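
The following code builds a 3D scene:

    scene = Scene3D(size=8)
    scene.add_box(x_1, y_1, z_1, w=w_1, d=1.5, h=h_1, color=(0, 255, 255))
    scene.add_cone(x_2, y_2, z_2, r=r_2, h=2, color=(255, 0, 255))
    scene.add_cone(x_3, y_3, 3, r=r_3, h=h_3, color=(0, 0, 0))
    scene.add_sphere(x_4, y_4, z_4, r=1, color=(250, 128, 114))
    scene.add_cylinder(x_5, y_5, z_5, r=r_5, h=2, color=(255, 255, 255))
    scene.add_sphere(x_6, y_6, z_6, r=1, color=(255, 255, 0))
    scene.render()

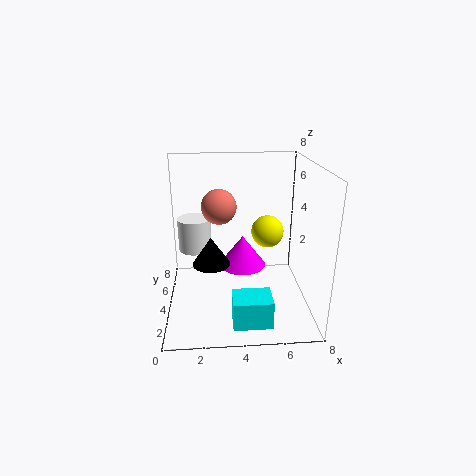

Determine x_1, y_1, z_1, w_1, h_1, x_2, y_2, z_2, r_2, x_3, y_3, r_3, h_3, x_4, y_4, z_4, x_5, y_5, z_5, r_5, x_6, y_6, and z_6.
x_1 = 3.5
y_1 = 0.5
z_1 = 0.5
w_1 = 2
h_1 = 1.5
x_2 = 4.5
y_2 = 6.5
z_2 = 1
r_2 = 1.5
x_3 = 2.5
y_3 = 3
r_3 = 1
h_3 = 1.5
x_4 = 3
y_4 = 5
z_4 = 5.5
x_5 = 1.5
y_5 = 6
z_5 = 2.5
r_5 = 1
x_6 = 6
y_6 = 6
z_6 = 3.5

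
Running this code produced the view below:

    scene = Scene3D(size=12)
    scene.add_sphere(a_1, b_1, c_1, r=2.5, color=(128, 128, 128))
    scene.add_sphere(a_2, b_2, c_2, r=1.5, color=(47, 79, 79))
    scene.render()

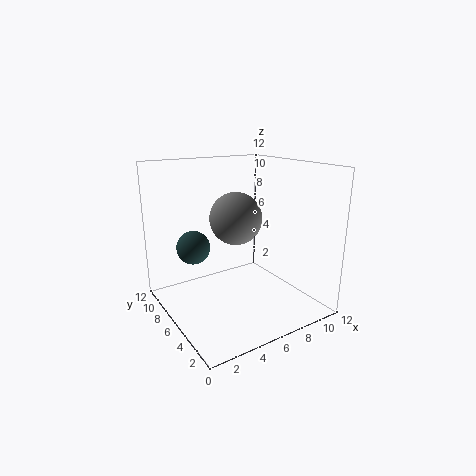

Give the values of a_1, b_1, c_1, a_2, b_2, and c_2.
a_1 = 8, b_1 = 9.5, c_1 = 6.5, a_2 = 3.5, b_2 = 9.5, c_2 = 4.5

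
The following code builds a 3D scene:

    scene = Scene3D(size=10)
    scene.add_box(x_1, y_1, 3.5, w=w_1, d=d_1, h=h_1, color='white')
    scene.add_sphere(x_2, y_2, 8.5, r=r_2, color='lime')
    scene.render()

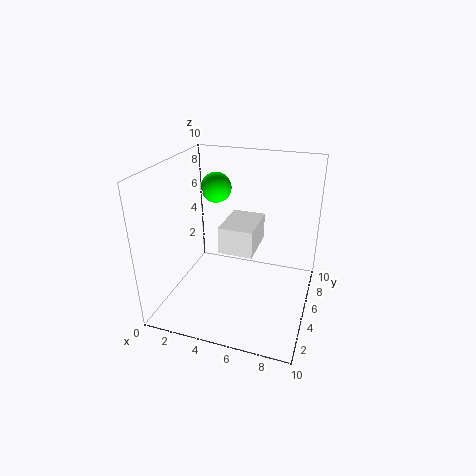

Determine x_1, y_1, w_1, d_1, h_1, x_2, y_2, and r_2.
x_1 = 3.5
y_1 = 5
w_1 = 2.5
d_1 = 3.5
h_1 = 2
x_2 = 3.5
y_2 = 5
r_2 = 1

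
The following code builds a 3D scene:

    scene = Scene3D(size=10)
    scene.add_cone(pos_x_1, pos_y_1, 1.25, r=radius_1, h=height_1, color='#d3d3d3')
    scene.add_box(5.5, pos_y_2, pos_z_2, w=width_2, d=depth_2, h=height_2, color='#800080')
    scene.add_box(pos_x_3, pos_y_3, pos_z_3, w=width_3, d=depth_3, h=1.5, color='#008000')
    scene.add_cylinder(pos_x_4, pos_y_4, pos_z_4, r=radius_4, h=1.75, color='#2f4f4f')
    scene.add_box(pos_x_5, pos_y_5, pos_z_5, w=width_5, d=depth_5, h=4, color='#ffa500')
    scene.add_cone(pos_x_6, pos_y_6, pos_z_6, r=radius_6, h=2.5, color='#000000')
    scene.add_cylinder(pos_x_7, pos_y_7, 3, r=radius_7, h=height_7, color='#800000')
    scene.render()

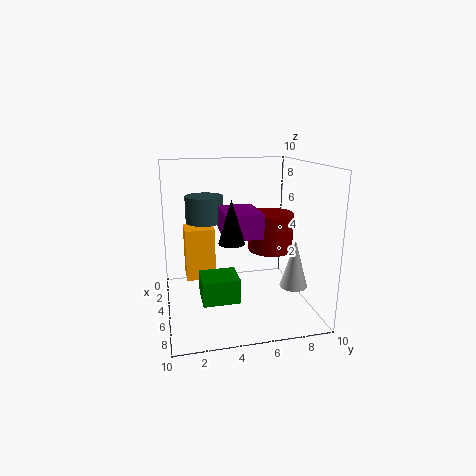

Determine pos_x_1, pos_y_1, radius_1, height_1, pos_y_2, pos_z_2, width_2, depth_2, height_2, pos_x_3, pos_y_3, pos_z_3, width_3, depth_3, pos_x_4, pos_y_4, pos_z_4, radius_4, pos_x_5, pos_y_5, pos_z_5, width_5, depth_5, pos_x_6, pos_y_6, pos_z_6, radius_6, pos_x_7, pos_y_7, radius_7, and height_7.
pos_x_1 = 5.75
pos_y_1 = 9
radius_1 = 1
height_1 = 3.5
pos_y_2 = 3.5
pos_z_2 = 6
width_2 = 3
depth_2 = 2.25
height_2 = 1.5
pos_x_3 = 7
pos_y_3 = 2
pos_z_3 = 2.25
width_3 = 2
depth_3 = 2.25
pos_x_4 = 4.75
pos_y_4 = 2.75
pos_z_4 = 6.25
radius_4 = 1.25
pos_x_5 = 0.5
pos_y_5 = 1.5
pos_z_5 = 1
width_5 = 2.25
depth_5 = 2.25
pos_x_6 = 8.75
pos_y_6 = 3.75
pos_z_6 = 6
radius_6 = 0.75
pos_x_7 = 2.5
pos_y_7 = 8.25
radius_7 = 1.75
height_7 = 3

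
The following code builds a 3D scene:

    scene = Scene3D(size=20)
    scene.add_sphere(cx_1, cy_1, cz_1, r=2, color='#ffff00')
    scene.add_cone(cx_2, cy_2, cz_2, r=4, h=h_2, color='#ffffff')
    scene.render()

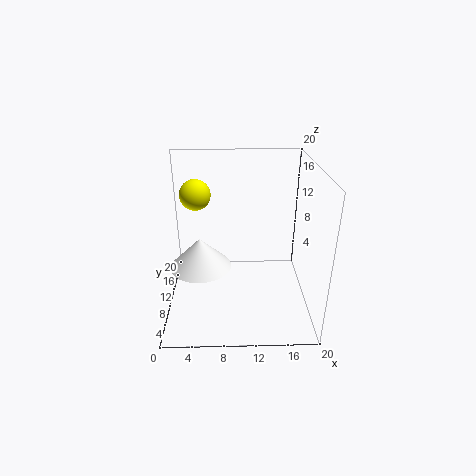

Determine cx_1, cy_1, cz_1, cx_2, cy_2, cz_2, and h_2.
cx_1 = 4.5
cy_1 = 9.5
cz_1 = 16.5
cx_2 = 5
cy_2 = 7
cz_2 = 7.5
h_2 = 4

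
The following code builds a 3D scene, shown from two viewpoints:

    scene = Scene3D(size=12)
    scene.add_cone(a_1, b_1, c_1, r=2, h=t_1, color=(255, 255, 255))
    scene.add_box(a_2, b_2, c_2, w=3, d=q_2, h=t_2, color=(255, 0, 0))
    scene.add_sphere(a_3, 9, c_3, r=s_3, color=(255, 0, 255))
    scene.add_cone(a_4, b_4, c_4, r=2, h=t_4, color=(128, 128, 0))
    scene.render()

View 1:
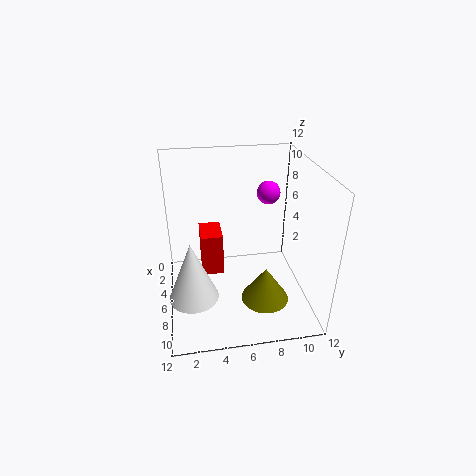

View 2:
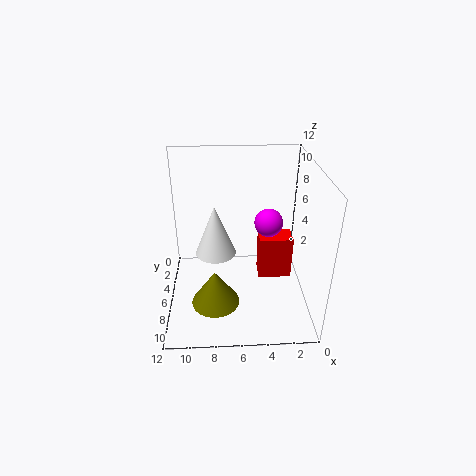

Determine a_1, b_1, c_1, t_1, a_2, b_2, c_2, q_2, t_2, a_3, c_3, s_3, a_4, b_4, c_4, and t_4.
a_1 = 8
b_1 = 2
c_1 = 2
t_1 = 5
a_2 = 1
b_2 = 3
c_2 = 1
q_2 = 2
t_2 = 4
a_3 = 4
c_3 = 9
s_3 = 1
a_4 = 8
b_4 = 8
c_4 = 1
t_4 = 3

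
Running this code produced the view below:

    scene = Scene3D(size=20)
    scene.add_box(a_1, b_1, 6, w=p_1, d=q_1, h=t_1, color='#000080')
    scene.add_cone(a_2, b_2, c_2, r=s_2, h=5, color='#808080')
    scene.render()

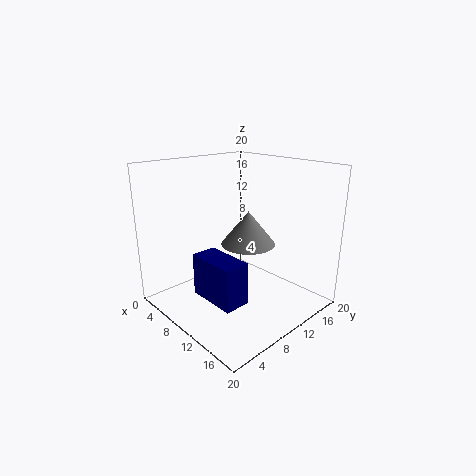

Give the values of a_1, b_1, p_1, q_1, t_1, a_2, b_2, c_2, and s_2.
a_1 = 12, b_1 = 1, p_1 = 6, q_1 = 3, t_1 = 5, a_2 = 9, b_2 = 13, c_2 = 8, s_2 = 4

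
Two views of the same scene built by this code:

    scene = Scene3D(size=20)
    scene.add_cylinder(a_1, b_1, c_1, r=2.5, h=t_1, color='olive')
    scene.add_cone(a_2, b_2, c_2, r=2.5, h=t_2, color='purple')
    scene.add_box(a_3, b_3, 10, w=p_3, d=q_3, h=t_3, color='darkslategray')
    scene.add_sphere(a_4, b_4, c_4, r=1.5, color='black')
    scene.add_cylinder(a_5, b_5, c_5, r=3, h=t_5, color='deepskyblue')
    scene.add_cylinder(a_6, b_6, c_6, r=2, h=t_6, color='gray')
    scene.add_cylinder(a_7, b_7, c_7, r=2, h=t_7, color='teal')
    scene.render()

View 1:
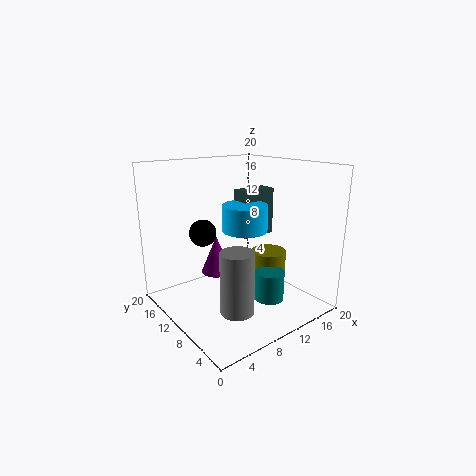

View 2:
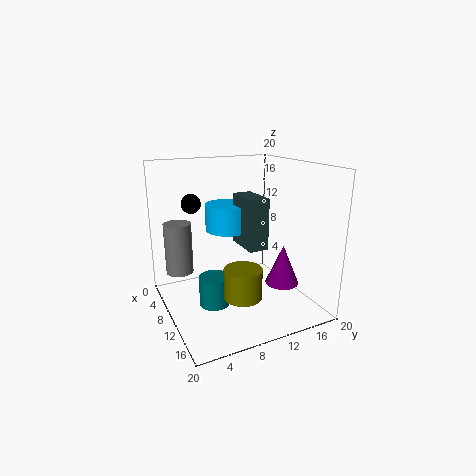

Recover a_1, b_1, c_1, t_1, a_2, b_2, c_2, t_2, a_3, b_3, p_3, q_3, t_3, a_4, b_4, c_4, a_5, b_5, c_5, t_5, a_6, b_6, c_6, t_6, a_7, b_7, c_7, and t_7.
a_1 = 14.5; b_1 = 8.5; c_1 = 3.5; t_1 = 4; a_2 = 11; b_2 = 17; c_2 = 2; t_2 = 6; a_3 = 10.5; b_3 = 9; p_3 = 5; q_3 = 2.5; t_3 = 6.5; a_4 = 2; b_4 = 6; c_4 = 13.5; a_5 = 10; b_5 = 8.5; c_5 = 11.5; t_5 = 3.5; a_6 = 4.5; b_6 = 3; c_6 = 4; t_6 = 7.5; a_7 = 12; b_7 = 5.5; c_7 = 2; t_7 = 4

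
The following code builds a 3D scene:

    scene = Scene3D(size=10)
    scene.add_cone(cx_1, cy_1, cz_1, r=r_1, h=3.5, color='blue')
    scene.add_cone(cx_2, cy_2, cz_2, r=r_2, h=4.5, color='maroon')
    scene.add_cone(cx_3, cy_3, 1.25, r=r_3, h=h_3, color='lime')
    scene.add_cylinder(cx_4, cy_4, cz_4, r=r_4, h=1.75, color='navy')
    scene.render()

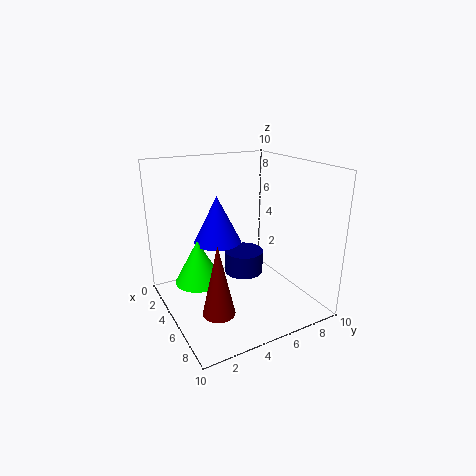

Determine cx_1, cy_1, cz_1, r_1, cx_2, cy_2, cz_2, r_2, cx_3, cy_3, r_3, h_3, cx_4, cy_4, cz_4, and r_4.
cx_1 = 2.75; cy_1 = 4.5; cz_1 = 4; r_1 = 1.75; cx_2 = 8; cy_2 = 2; cz_2 = 1.75; r_2 = 1; cx_3 = 3; cy_3 = 2.75; r_3 = 1.75; h_3 = 3.25; cx_4 = 3.25; cy_4 = 6.5; cz_4 = 1.25; r_4 = 1.5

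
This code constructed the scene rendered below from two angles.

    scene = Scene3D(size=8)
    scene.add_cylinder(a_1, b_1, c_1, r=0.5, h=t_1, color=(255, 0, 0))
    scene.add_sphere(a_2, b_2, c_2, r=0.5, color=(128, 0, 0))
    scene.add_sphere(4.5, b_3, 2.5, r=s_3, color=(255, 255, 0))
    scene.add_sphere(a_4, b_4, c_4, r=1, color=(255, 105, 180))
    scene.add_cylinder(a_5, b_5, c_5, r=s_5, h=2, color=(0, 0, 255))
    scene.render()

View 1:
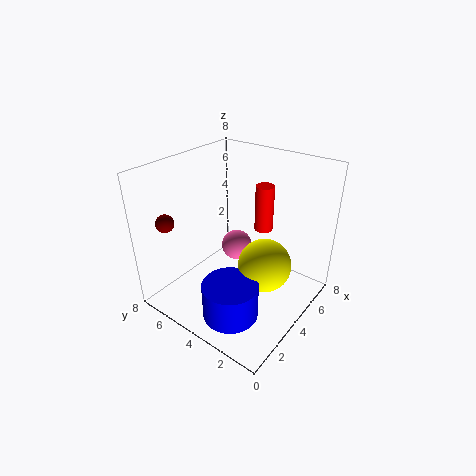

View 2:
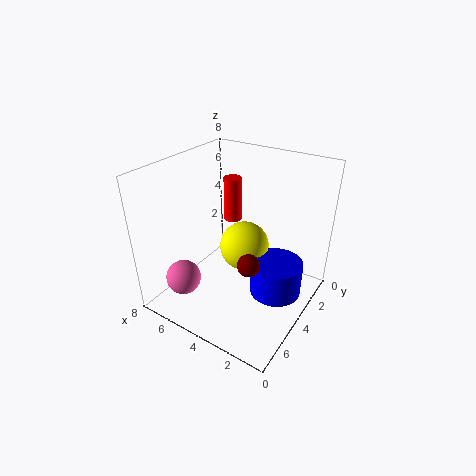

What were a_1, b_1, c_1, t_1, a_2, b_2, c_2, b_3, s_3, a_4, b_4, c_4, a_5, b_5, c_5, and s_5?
a_1 = 5; b_1 = 3; c_1 = 4.5; t_1 = 2.5; a_2 = 1.5; b_2 = 7; c_2 = 5; b_3 = 2.5; s_3 = 1.5; a_4 = 6.5; b_4 = 6; c_4 = 1.5; a_5 = 2; b_5 = 3; c_5 = 0.5; s_5 = 1.5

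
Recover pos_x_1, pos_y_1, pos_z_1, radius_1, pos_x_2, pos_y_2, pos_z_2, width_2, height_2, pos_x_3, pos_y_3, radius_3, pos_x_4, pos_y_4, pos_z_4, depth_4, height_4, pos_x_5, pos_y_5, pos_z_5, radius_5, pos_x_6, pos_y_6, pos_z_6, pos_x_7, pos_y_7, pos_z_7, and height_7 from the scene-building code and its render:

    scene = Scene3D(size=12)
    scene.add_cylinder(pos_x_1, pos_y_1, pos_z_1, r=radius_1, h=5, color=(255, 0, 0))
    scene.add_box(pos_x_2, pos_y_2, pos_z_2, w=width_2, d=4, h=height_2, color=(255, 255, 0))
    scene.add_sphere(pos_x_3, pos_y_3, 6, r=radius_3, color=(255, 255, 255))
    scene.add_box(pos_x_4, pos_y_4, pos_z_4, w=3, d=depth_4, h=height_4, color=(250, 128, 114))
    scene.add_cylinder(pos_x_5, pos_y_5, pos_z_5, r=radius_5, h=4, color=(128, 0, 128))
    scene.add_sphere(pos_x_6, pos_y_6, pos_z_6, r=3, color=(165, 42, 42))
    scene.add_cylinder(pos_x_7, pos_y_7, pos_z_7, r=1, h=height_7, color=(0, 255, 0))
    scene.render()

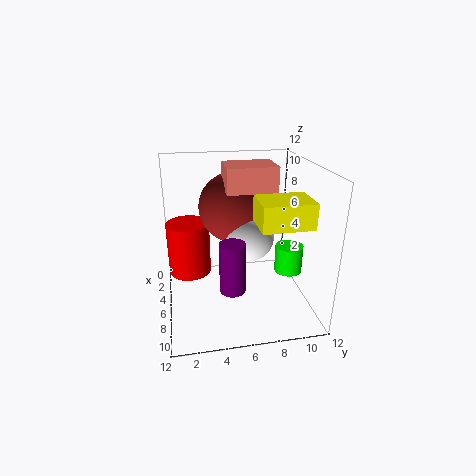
pos_x_1 = 2; pos_y_1 = 2; pos_z_1 = 1; radius_1 = 2; pos_x_2 = 7; pos_y_2 = 7; pos_z_2 = 8; width_2 = 3; height_2 = 2; pos_x_3 = 6; pos_y_3 = 7; radius_3 = 2; pos_x_4 = 4; pos_y_4 = 5; pos_z_4 = 10; depth_4 = 4; height_4 = 2; pos_x_5 = 9; pos_y_5 = 5; pos_z_5 = 3; radius_5 = 1; pos_x_6 = 4; pos_y_6 = 6; pos_z_6 = 8; pos_x_7 = 10; pos_y_7 = 9; pos_z_7 = 5; height_7 = 2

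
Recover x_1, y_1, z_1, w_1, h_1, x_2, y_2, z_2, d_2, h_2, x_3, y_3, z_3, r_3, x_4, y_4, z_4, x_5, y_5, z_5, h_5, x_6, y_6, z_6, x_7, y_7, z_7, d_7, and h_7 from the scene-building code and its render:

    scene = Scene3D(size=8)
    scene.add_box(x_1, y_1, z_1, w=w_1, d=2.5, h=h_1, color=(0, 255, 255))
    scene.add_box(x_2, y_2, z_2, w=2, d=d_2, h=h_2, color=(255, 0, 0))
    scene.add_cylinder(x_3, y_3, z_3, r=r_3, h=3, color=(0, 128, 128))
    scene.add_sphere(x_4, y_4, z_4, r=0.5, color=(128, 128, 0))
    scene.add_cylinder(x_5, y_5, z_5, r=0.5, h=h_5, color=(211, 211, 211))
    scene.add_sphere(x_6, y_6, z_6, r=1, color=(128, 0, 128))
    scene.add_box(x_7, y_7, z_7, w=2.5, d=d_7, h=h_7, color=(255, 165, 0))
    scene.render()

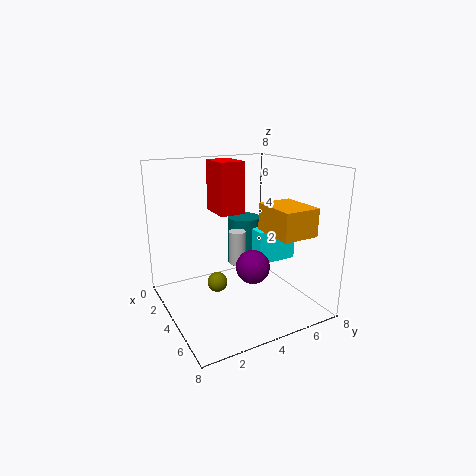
x_1 = 1.5
y_1 = 5.5
z_1 = 2
w_1 = 2.5
h_1 = 2
x_2 = 1
y_2 = 3.5
z_2 = 5
d_2 = 1.5
h_2 = 3
x_3 = 2
y_3 = 5.5
z_3 = 1.5
r_3 = 1
x_4 = 5.5
y_4 = 2
z_4 = 2.5
x_5 = 3
y_5 = 4.5
z_5 = 2
h_5 = 2
x_6 = 4
y_6 = 5
z_6 = 2
x_7 = 4.5
y_7 = 5
z_7 = 4.5
d_7 = 2
h_7 = 1.5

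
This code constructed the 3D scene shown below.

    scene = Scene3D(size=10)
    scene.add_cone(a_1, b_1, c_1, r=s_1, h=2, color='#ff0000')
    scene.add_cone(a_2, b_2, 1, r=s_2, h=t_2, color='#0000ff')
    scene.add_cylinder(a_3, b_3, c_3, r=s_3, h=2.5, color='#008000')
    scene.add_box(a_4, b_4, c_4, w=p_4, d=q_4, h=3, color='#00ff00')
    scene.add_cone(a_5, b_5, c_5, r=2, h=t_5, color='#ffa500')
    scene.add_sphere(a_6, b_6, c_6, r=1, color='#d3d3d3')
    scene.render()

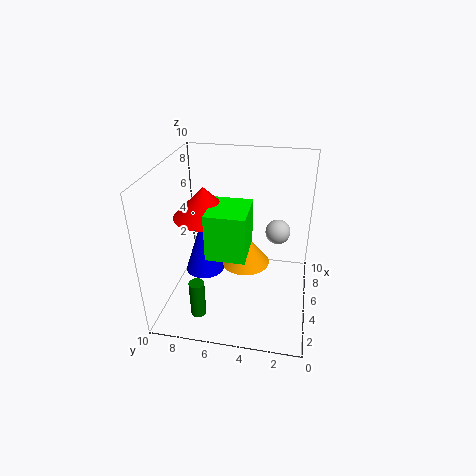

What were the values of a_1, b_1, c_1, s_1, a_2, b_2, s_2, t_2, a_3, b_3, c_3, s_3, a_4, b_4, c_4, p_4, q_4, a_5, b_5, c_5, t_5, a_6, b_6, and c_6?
a_1 = 4; b_1 = 7; c_1 = 7; s_1 = 2; a_2 = 6.5; b_2 = 8; s_2 = 1.5; t_2 = 4.5; a_3 = 1.5; b_3 = 7; c_3 = 1; s_3 = 0.5; a_4 = 2; b_4 = 4; c_4 = 5; p_4 = 3; q_4 = 2.5; a_5 = 8; b_5 = 5; c_5 = 1; t_5 = 2.5; a_6 = 9; b_6 = 2.5; c_6 = 3.5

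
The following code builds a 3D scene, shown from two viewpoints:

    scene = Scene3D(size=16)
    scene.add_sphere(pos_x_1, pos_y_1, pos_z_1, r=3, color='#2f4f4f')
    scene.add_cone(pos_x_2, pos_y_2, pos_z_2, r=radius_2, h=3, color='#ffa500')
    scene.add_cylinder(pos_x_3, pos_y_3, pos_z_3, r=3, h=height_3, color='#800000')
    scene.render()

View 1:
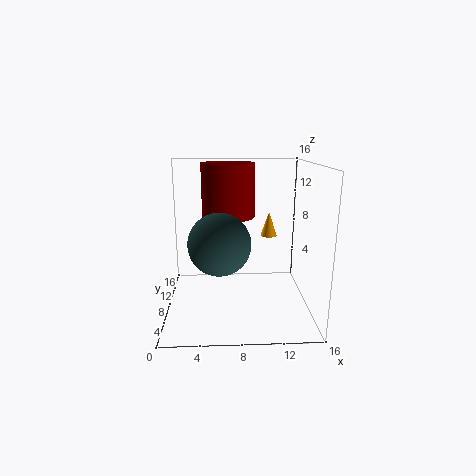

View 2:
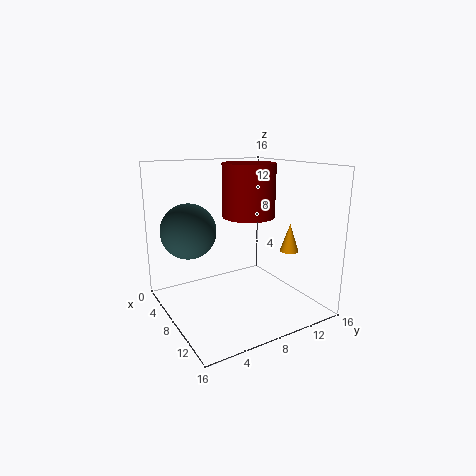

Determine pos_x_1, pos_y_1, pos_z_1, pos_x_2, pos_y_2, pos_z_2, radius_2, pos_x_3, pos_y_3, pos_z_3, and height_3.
pos_x_1 = 6; pos_y_1 = 3; pos_z_1 = 9; pos_x_2 = 12; pos_y_2 = 12; pos_z_2 = 7; radius_2 = 1; pos_x_3 = 7; pos_y_3 = 10; pos_z_3 = 10; height_3 = 6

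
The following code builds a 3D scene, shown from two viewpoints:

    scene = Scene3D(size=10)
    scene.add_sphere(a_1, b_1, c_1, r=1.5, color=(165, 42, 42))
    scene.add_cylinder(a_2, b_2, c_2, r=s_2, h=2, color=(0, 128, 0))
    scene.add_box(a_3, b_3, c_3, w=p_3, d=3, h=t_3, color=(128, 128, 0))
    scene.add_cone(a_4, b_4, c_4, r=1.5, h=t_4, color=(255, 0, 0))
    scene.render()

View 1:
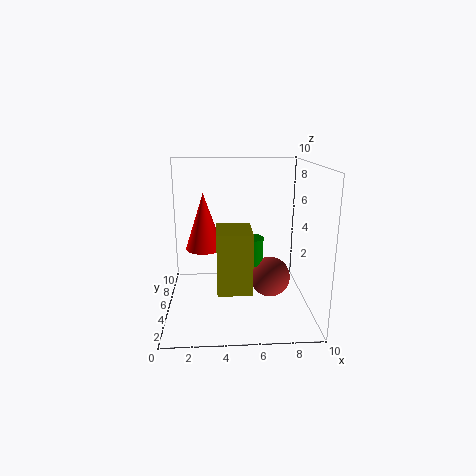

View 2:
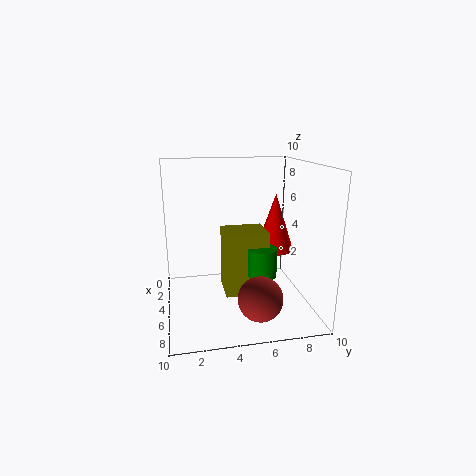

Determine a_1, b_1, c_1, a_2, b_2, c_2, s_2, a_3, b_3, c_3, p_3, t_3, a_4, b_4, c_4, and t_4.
a_1 = 7.5
b_1 = 6
c_1 = 1.5
a_2 = 6
b_2 = 6.5
c_2 = 2.5
s_2 = 1
a_3 = 3.5
b_3 = 4
c_3 = 1
p_3 = 2.5
t_3 = 4.5
a_4 = 2.5
b_4 = 8.5
c_4 = 3
t_4 = 4.5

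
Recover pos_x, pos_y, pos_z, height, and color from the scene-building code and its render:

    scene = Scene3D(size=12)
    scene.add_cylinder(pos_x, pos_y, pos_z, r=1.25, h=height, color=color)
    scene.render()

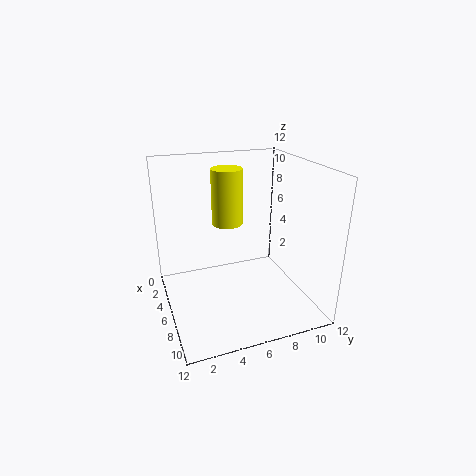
pos_x = 5.5, pos_y = 5.25, pos_z = 7.25, height = 4.5, color = 'yellow'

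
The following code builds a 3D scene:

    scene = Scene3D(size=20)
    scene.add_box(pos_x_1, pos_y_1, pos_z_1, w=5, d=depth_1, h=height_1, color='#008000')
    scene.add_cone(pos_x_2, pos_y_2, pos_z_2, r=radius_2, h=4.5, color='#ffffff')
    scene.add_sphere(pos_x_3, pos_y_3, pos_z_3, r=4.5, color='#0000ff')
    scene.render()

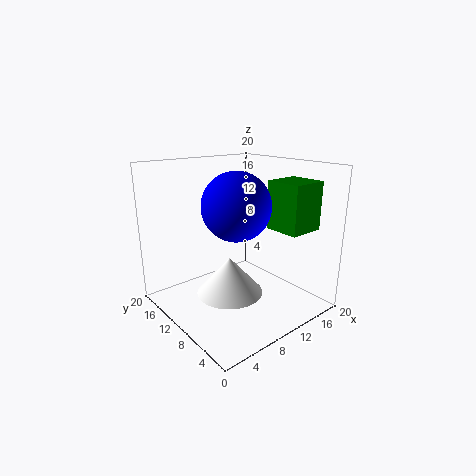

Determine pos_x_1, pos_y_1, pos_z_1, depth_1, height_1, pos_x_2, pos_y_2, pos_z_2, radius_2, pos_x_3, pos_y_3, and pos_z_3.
pos_x_1 = 13
pos_y_1 = 2.5
pos_z_1 = 11.5
depth_1 = 5
height_1 = 6.5
pos_x_2 = 5
pos_y_2 = 5.5
pos_z_2 = 5.5
radius_2 = 4
pos_x_3 = 8.5
pos_y_3 = 8.5
pos_z_3 = 15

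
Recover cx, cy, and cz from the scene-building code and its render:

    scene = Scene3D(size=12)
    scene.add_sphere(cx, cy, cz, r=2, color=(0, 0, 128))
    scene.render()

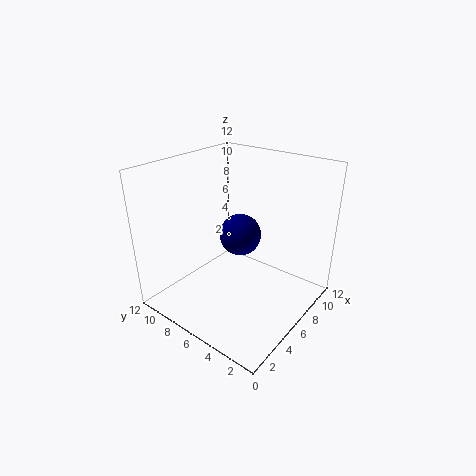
cx = 9.25; cy = 8.25; cz = 4.25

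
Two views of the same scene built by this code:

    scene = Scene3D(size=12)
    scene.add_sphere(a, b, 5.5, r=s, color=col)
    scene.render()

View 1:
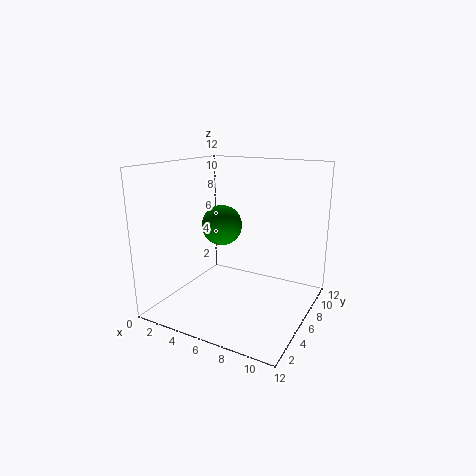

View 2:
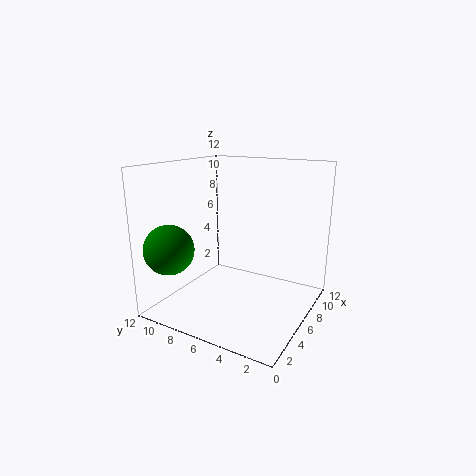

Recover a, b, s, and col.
a = 2, b = 10, s = 2, col = 'green'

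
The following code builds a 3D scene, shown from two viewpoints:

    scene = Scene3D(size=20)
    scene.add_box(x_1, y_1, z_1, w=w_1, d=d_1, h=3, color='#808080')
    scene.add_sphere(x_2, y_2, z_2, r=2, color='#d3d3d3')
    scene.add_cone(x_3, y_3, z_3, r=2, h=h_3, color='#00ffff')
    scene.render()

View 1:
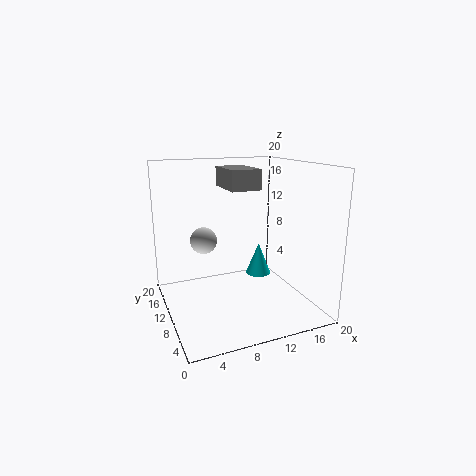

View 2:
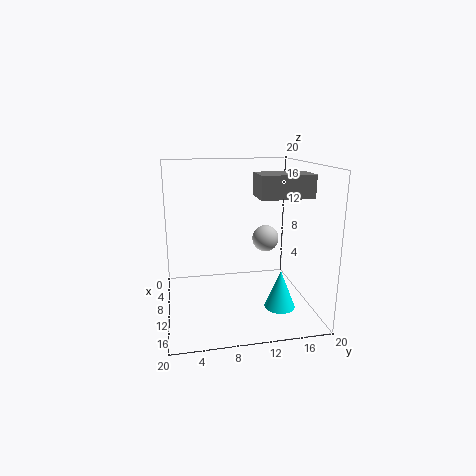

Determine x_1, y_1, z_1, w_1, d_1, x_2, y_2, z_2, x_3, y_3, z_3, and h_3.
x_1 = 10, y_1 = 12, z_1 = 16, w_1 = 4.5, d_1 = 7, x_2 = 6.5, y_2 = 15, z_2 = 8.5, x_3 = 15.5, y_3 = 14.5, z_3 = 2, h_3 = 5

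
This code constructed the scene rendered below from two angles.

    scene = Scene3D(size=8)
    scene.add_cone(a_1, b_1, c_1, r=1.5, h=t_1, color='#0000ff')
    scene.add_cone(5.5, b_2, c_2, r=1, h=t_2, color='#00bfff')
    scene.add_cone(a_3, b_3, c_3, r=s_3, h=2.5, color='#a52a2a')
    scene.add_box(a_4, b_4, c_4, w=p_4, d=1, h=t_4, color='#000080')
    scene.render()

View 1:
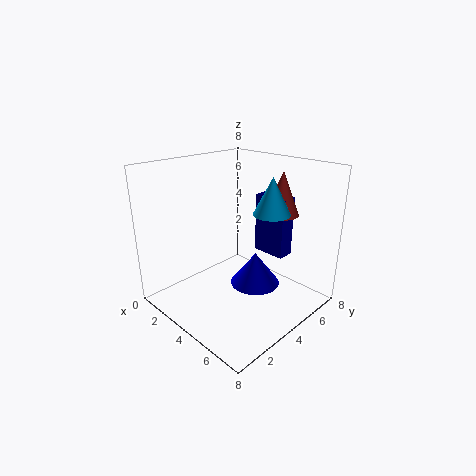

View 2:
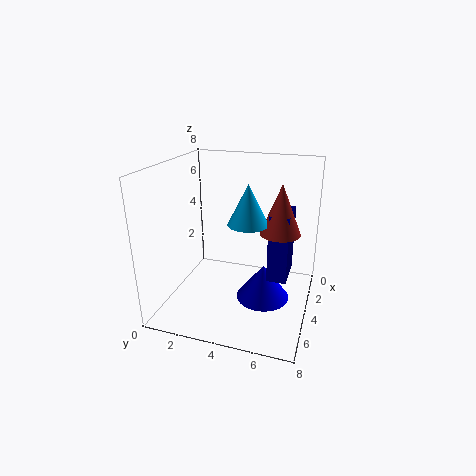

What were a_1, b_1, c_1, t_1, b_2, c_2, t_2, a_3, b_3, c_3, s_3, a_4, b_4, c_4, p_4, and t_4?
a_1 = 4, b_1 = 5.5, c_1 = 0.5, t_1 = 2, b_2 = 5, c_2 = 5.5, t_2 = 2, a_3 = 5, b_3 = 6.5, c_3 = 5, s_3 = 1, a_4 = 3.5, b_4 = 6, c_4 = 2.5, p_4 = 2, t_4 = 3.5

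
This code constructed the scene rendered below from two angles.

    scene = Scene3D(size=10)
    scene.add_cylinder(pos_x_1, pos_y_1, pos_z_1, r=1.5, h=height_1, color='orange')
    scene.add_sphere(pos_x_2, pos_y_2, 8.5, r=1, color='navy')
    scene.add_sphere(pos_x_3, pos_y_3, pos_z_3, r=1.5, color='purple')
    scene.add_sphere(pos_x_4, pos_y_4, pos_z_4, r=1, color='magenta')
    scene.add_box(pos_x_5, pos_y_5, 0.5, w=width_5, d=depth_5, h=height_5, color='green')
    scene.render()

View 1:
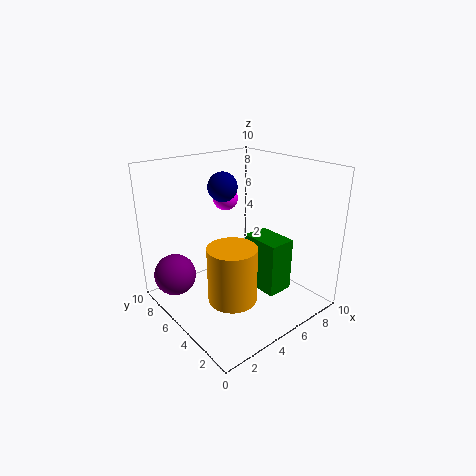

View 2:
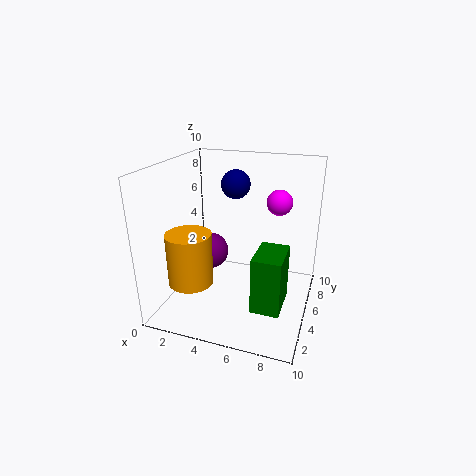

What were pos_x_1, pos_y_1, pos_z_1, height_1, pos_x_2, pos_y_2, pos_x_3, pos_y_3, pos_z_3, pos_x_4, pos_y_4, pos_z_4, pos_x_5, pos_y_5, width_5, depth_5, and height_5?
pos_x_1 = 2.5, pos_y_1 = 2.5, pos_z_1 = 2.5, height_1 = 3.5, pos_x_2 = 4.5, pos_y_2 = 6, pos_x_3 = 1.5, pos_y_3 = 8, pos_z_3 = 2, pos_x_4 = 7, pos_y_4 = 9, pos_z_4 = 6.5, pos_x_5 = 6.5, pos_y_5 = 3, width_5 = 2, depth_5 = 3, height_5 = 4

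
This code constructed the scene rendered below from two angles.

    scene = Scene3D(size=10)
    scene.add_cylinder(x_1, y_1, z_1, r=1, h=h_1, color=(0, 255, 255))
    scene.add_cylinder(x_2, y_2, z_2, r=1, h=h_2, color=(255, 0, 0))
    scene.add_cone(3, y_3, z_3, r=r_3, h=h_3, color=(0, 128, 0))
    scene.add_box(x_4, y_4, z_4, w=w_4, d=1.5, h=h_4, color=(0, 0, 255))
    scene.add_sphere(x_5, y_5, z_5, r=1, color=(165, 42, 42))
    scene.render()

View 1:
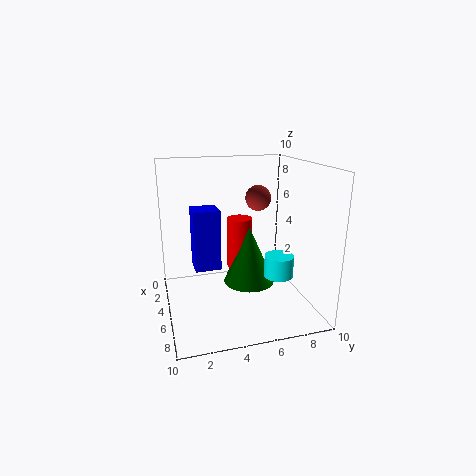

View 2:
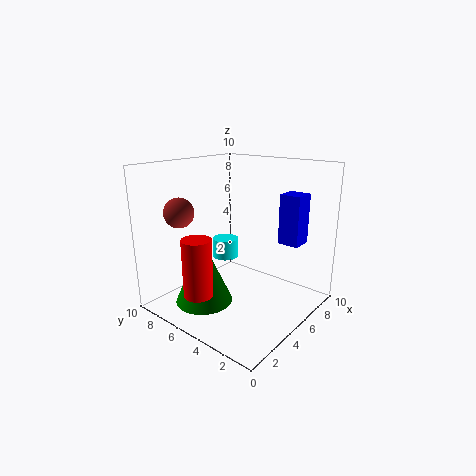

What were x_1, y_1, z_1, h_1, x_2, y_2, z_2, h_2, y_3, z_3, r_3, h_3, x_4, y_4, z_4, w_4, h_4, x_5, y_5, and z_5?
x_1 = 6.5, y_1 = 7.5, z_1 = 2.5, h_1 = 1.5, x_2 = 2, y_2 = 6, z_2 = 1.5, h_2 = 4, y_3 = 6.5, z_3 = 0.5, r_3 = 2, h_3 = 4.5, x_4 = 7, y_4 = 1.5, z_4 = 4.5, w_4 = 1.5, h_4 = 3.5, x_5 = 2, y_5 = 7.5, z_5 = 7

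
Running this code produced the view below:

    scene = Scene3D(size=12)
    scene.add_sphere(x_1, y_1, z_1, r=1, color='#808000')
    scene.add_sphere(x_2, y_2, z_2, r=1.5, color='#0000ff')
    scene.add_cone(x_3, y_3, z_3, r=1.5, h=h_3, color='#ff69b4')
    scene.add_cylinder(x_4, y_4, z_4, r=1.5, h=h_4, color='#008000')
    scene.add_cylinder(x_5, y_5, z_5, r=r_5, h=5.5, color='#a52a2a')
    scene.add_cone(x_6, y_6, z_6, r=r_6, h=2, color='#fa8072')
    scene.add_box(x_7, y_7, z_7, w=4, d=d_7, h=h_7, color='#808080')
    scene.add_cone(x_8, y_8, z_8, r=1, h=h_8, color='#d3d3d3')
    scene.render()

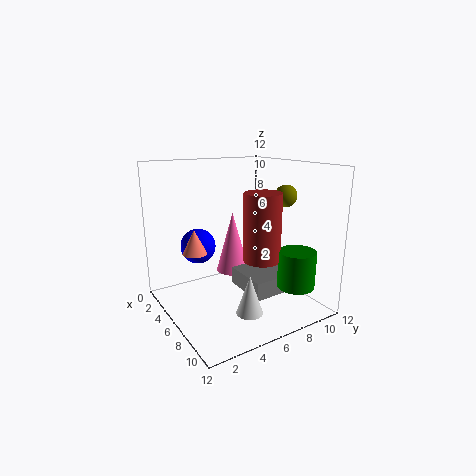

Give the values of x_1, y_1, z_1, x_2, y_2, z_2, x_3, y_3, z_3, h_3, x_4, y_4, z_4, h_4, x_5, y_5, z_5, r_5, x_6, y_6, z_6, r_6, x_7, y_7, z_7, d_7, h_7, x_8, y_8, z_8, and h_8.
x_1 = 6, y_1 = 11, z_1 = 9, x_2 = 3.5, y_2 = 3.5, z_2 = 5, x_3 = 3.5, y_3 = 7, z_3 = 2, h_3 = 5.5, x_4 = 10, y_4 = 9, z_4 = 2.5, h_4 = 3, x_5 = 8, y_5 = 7, z_5 = 4.5, r_5 = 1.5, x_6 = 5, y_6 = 2.5, z_6 = 5, r_6 = 1, x_7 = 5, y_7 = 6, z_7 = 1.5, d_7 = 4, h_7 = 1.5, x_8 = 10, y_8 = 4.5, z_8 = 1.5, h_8 = 3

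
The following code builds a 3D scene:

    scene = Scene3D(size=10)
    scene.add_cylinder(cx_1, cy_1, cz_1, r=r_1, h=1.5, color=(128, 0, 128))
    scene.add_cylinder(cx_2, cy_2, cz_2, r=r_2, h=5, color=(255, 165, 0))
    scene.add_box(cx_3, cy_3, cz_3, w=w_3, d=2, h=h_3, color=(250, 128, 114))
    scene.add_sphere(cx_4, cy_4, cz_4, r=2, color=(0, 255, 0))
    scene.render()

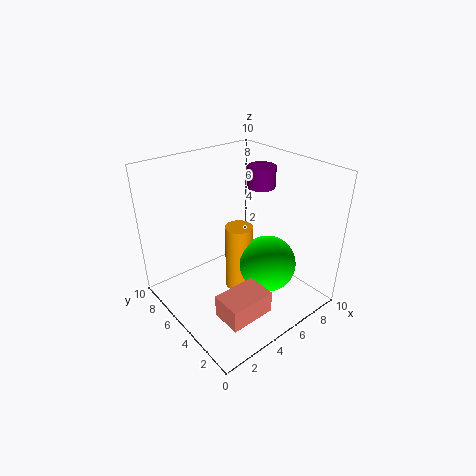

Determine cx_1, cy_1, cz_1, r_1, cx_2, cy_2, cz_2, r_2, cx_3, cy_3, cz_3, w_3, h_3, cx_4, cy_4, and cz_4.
cx_1 = 7.5
cy_1 = 5.5
cz_1 = 8
r_1 = 1
cx_2 = 5.5
cy_2 = 5.5
cz_2 = 0.5
r_2 = 1
cx_3 = 1.5
cy_3 = 1
cz_3 = 1.5
w_3 = 3
h_3 = 1.5
cx_4 = 6.5
cy_4 = 3.5
cz_4 = 3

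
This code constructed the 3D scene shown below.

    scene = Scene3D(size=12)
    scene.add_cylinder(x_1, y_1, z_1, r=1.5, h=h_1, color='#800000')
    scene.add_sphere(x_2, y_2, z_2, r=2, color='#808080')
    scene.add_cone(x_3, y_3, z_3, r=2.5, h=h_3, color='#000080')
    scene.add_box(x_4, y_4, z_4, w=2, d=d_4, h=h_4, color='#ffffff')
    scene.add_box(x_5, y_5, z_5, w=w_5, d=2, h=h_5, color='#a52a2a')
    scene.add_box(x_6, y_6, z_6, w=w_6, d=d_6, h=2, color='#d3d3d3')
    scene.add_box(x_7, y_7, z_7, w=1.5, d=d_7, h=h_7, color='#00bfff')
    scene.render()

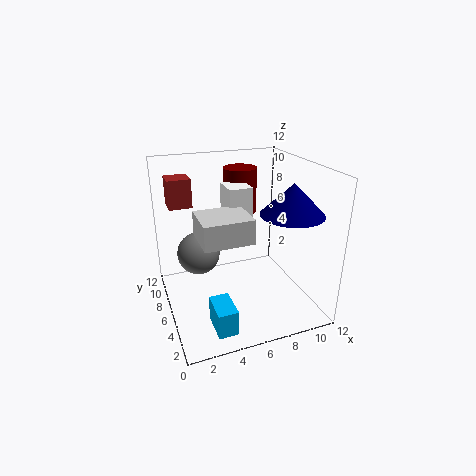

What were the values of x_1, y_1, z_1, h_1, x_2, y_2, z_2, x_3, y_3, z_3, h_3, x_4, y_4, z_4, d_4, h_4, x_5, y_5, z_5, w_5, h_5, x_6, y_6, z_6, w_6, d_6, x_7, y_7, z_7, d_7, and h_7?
x_1 = 7.5
y_1 = 9.5
z_1 = 7
h_1 = 4
x_2 = 3.5
y_2 = 10
z_2 = 3
x_3 = 9.5
y_3 = 3.5
z_3 = 8.5
h_3 = 2.5
x_4 = 5.5
y_4 = 6.5
z_4 = 6
d_4 = 2.5
h_4 = 4
x_5 = 1
y_5 = 9
z_5 = 8
w_5 = 2
h_5 = 2.5
x_6 = 2.5
y_6 = 3.5
z_6 = 6.5
w_6 = 4
d_6 = 3.5
x_7 = 2.5
y_7 = 0.5
z_7 = 1
d_7 = 2.5
h_7 = 2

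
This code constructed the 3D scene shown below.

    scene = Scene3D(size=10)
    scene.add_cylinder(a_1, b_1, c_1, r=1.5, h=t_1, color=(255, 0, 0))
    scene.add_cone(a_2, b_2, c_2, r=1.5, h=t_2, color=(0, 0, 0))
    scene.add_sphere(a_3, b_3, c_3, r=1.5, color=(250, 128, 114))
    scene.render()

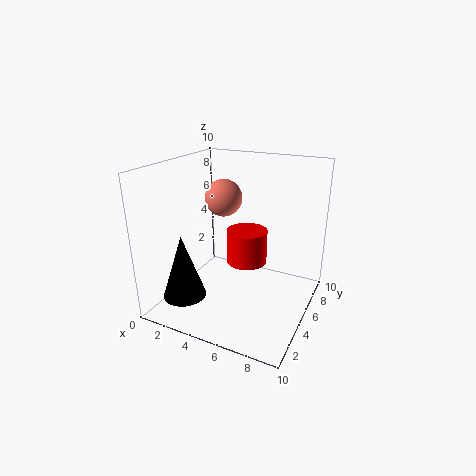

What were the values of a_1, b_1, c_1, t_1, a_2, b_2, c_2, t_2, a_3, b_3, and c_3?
a_1 = 5, b_1 = 6.5, c_1 = 2.5, t_1 = 2.5, a_2 = 2, b_2 = 2.5, c_2 = 1, t_2 = 4.5, a_3 = 2, b_3 = 8.5, c_3 = 6.5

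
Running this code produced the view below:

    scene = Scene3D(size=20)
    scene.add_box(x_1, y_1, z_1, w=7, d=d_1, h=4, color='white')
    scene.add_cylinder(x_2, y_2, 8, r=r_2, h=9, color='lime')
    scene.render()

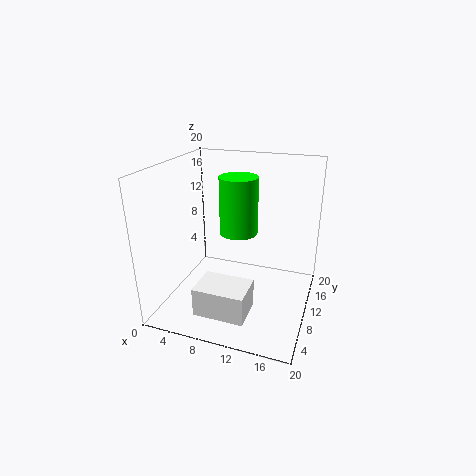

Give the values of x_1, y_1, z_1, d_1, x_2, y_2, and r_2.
x_1 = 6, y_1 = 3, z_1 = 1, d_1 = 5, x_2 = 8, y_2 = 16, r_2 = 3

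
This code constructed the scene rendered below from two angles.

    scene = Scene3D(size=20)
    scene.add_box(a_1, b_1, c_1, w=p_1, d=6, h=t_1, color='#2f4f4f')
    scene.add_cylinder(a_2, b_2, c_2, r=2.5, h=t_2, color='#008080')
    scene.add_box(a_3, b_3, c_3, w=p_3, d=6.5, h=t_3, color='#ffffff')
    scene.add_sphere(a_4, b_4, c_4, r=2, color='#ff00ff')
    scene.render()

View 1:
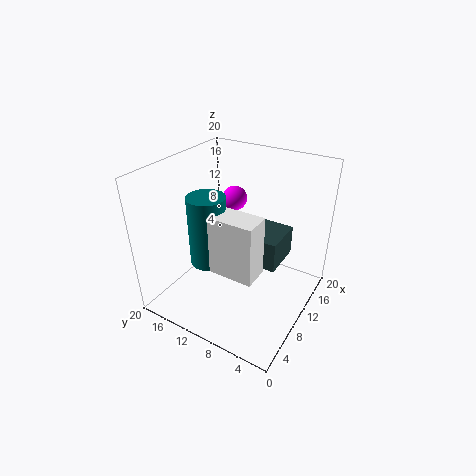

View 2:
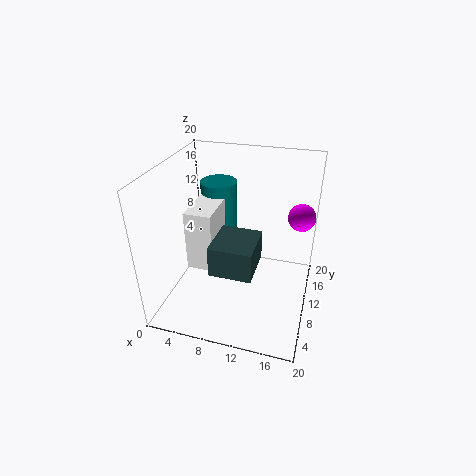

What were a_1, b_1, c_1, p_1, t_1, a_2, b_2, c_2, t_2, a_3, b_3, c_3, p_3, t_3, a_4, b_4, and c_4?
a_1 = 8; b_1 = 3.5; c_1 = 8; p_1 = 5.5; t_1 = 4; a_2 = 6.5; b_2 = 12.5; c_2 = 7.5; t_2 = 9.5; a_3 = 4.5; b_3 = 5; c_3 = 7.5; p_3 = 3.5; t_3 = 8; a_4 = 18; b_4 = 15.5; c_4 = 11.5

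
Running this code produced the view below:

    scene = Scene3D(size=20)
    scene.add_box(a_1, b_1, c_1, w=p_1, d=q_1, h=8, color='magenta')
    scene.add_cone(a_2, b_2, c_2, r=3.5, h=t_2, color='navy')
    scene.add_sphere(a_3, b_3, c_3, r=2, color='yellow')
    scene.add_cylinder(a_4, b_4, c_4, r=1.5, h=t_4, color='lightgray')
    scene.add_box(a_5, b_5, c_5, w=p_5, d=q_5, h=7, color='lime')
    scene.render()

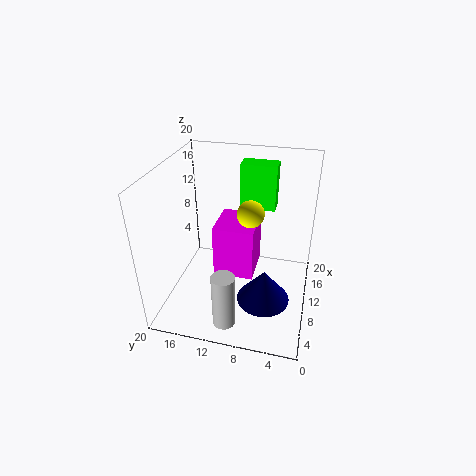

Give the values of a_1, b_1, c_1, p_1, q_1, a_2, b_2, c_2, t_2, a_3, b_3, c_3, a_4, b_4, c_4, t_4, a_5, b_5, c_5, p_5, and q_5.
a_1 = 10.5; b_1 = 8; c_1 = 2.5; p_1 = 6.5; q_1 = 6; a_2 = 6; b_2 = 5.5; c_2 = 3.5; t_2 = 4.5; a_3 = 13.5; b_3 = 9; c_3 = 12; a_4 = 2.5; b_4 = 10; c_4 = 1.5; t_4 = 7.5; a_5 = 17; b_5 = 6; c_5 = 11; p_5 = 3; q_5 = 5.5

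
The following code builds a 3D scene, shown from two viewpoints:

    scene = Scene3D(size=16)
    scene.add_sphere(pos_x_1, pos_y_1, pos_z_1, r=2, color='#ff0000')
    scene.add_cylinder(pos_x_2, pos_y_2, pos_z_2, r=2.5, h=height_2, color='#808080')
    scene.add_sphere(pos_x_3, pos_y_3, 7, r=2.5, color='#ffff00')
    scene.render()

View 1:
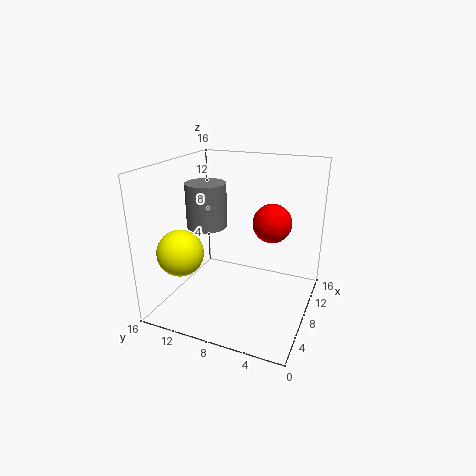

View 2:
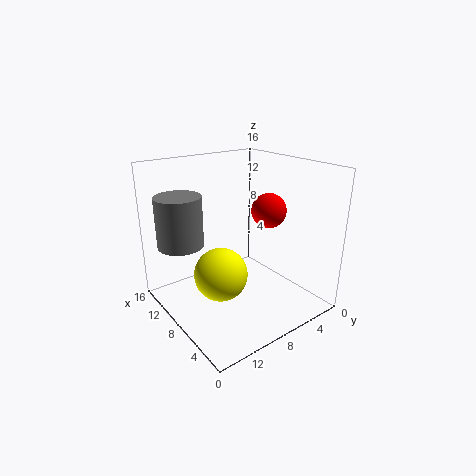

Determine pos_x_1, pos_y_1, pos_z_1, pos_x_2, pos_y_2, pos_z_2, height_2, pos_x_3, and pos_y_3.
pos_x_1 = 7.5; pos_y_1 = 4; pos_z_1 = 10.5; pos_x_2 = 11; pos_y_2 = 13.5; pos_z_2 = 7.5; height_2 = 5.5; pos_x_3 = 4; pos_y_3 = 13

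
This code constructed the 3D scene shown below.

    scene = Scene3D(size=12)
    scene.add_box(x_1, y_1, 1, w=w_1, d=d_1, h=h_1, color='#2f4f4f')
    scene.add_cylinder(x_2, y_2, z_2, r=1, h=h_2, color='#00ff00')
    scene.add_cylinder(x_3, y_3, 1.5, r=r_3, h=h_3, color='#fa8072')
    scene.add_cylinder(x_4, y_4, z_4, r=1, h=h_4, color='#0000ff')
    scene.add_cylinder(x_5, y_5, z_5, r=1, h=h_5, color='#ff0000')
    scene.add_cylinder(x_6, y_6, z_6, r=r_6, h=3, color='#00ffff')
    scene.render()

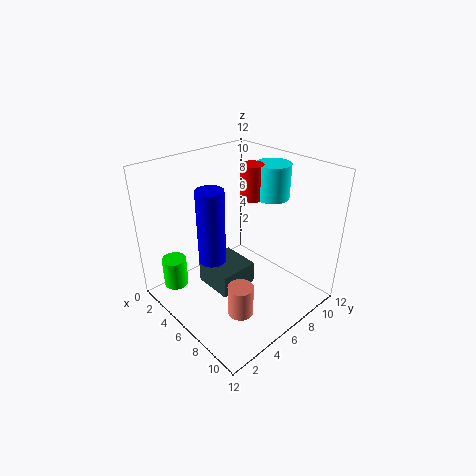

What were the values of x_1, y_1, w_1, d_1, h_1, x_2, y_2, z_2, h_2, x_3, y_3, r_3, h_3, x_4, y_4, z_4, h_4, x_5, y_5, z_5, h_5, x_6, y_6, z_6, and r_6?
x_1 = 3; y_1 = 4; w_1 = 3.5; d_1 = 3.5; h_1 = 2; x_2 = 3; y_2 = 1.5; z_2 = 2; h_2 = 2.5; x_3 = 9; y_3 = 3.5; r_3 = 1; h_3 = 2.5; x_4 = 7; y_4 = 2.5; z_4 = 6; h_4 = 5.5; x_5 = 5; y_5 = 8.5; z_5 = 8.5; h_5 = 3; x_6 = 6; y_6 = 10; z_6 = 8.5; r_6 = 1.5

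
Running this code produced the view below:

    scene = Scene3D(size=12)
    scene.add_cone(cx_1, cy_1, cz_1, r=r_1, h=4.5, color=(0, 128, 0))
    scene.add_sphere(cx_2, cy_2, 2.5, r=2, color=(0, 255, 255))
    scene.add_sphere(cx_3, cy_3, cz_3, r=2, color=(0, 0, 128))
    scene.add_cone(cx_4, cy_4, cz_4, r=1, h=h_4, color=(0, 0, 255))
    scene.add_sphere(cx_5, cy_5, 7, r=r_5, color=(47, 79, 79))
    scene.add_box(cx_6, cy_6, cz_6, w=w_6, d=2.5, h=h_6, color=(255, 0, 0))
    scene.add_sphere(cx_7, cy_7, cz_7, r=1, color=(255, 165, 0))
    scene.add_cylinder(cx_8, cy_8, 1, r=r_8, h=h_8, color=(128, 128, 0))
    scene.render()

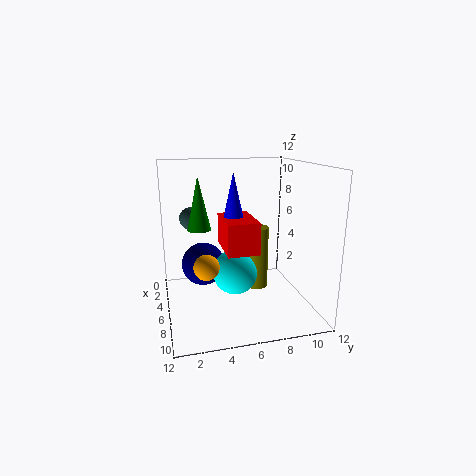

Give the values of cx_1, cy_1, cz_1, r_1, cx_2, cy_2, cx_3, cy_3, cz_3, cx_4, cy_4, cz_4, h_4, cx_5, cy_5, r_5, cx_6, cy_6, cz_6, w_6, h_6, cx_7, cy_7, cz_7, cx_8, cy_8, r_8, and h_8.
cx_1 = 4.5, cy_1 = 3, cz_1 = 6.5, r_1 = 1, cx_2 = 5, cy_2 = 6, cx_3 = 2.5, cy_3 = 3.5, cz_3 = 2.5, cx_4 = 6.5, cy_4 = 5.5, cz_4 = 7, h_4 = 4.5, cx_5 = 2.5, cy_5 = 2.5, r_5 = 1, cx_6 = 5, cy_6 = 4.5, cz_6 = 5.5, w_6 = 4, h_6 = 2.5, cx_7 = 8, cy_7 = 3, cz_7 = 4.5, cx_8 = 5, cy_8 = 8, r_8 = 1, h_8 = 5.5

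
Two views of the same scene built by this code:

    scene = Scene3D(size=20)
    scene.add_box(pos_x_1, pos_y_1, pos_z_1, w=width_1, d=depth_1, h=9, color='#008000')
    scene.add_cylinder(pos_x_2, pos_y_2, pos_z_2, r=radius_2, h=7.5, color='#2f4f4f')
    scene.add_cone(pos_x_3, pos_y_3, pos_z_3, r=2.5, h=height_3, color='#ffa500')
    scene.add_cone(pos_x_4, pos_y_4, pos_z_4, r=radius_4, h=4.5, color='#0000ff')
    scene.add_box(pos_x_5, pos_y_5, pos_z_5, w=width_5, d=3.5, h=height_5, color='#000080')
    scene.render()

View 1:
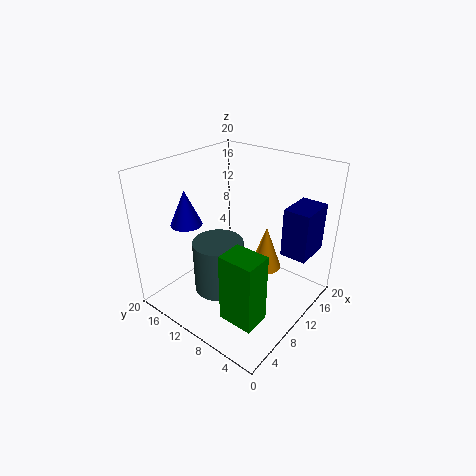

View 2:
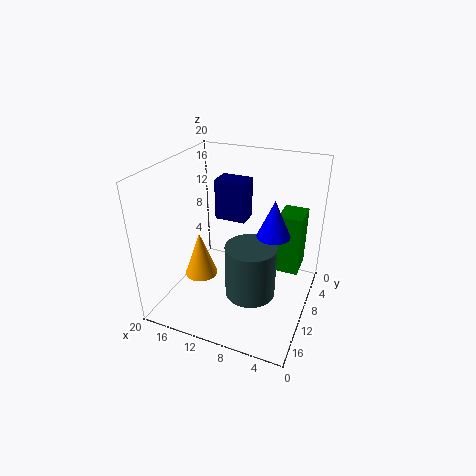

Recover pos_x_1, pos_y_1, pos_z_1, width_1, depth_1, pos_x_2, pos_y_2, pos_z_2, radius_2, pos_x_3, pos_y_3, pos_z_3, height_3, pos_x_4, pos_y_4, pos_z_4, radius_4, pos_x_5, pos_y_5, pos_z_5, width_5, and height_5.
pos_x_1 = 2, pos_y_1 = 2, pos_z_1 = 3.5, width_1 = 3.5, depth_1 = 4.5, pos_x_2 = 7.5, pos_y_2 = 11.5, pos_z_2 = 2.5, radius_2 = 3.5, pos_x_3 = 16.5, pos_y_3 = 9.5, pos_z_3 = 2, height_3 = 7, pos_x_4 = 4, pos_y_4 = 13.5, pos_z_4 = 13.5, radius_4 = 2, pos_x_5 = 11.5, pos_y_5 = 0.5, pos_z_5 = 9, width_5 = 5, height_5 = 6.5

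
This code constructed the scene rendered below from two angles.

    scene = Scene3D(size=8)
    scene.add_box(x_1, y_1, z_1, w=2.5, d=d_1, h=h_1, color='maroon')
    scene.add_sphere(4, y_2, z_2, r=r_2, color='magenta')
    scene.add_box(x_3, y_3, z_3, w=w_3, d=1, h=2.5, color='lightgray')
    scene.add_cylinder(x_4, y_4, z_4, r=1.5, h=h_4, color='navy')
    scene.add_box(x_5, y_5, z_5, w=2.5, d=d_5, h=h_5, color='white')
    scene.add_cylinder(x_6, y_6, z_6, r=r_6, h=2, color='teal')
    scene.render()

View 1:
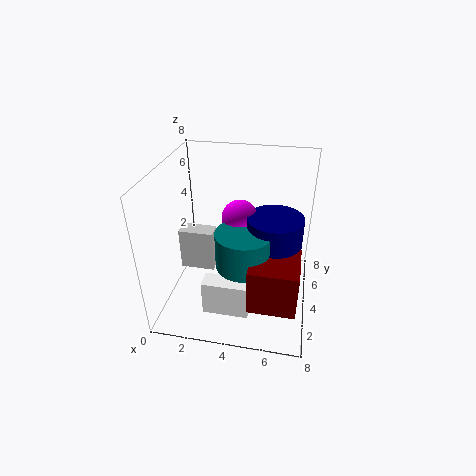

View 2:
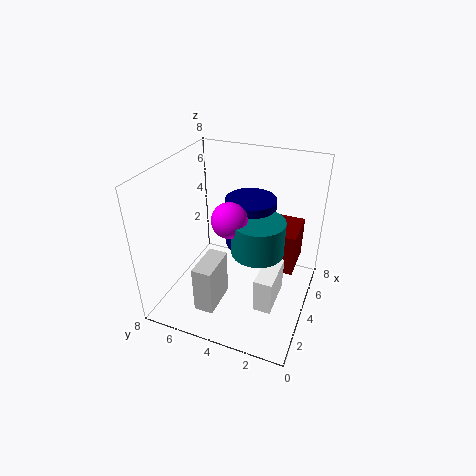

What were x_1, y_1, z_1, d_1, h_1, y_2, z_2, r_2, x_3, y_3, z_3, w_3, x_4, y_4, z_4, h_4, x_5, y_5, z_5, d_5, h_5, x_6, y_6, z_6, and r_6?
x_1 = 5
y_1 = 1
z_1 = 1.5
d_1 = 2.5
h_1 = 2.5
y_2 = 4.5
z_2 = 5
r_2 = 1
x_3 = 0.5
y_3 = 4
z_3 = 1.5
w_3 = 2
x_4 = 6
y_4 = 4
z_4 = 2.5
h_4 = 3
x_5 = 2.5
y_5 = 1.5
z_5 = 0.5
d_5 = 1
h_5 = 2
x_6 = 4.5
y_6 = 3
z_6 = 3
r_6 = 1.5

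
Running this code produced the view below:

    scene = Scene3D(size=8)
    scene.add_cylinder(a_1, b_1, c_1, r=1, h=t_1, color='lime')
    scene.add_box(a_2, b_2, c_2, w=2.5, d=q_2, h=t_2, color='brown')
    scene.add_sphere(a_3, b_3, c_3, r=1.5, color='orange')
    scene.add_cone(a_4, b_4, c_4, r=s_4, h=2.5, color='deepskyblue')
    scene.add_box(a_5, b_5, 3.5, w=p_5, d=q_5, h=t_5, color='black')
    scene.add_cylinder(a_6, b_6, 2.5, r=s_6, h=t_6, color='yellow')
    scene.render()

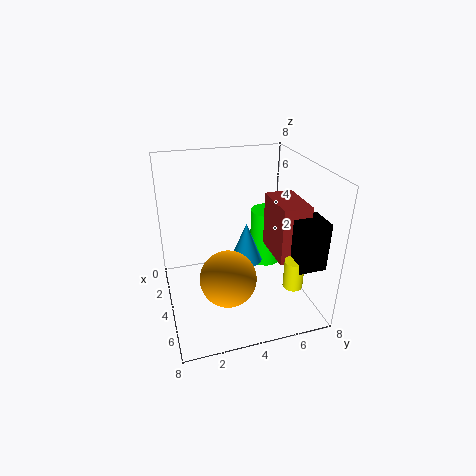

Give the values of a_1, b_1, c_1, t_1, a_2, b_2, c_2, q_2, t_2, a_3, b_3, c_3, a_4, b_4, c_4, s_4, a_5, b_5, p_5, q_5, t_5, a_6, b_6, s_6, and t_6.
a_1 = 2; b_1 = 6.5; c_1 = 1; t_1 = 3.5; a_2 = 4; b_2 = 5.5; c_2 = 3.5; q_2 = 1.5; t_2 = 3; a_3 = 5.5; b_3 = 3; c_3 = 2.5; a_4 = 2.5; b_4 = 5; c_4 = 1.5; s_4 = 1; a_5 = 6; b_5 = 6; p_5 = 1.5; q_5 = 1.5; t_5 = 2.5; a_6 = 7; b_6 = 6; s_6 = 0.5; t_6 = 1.5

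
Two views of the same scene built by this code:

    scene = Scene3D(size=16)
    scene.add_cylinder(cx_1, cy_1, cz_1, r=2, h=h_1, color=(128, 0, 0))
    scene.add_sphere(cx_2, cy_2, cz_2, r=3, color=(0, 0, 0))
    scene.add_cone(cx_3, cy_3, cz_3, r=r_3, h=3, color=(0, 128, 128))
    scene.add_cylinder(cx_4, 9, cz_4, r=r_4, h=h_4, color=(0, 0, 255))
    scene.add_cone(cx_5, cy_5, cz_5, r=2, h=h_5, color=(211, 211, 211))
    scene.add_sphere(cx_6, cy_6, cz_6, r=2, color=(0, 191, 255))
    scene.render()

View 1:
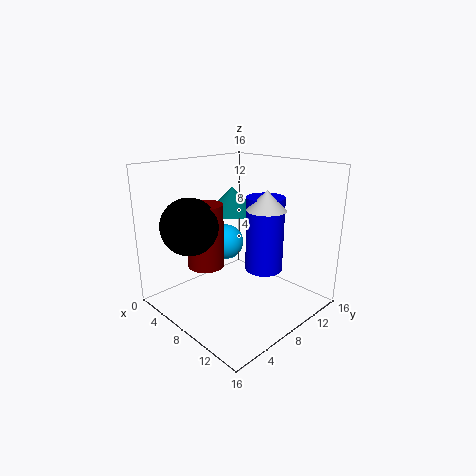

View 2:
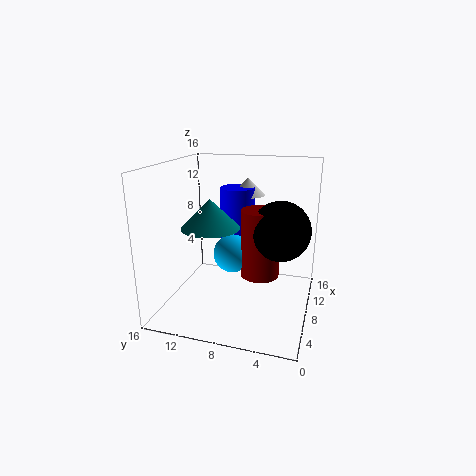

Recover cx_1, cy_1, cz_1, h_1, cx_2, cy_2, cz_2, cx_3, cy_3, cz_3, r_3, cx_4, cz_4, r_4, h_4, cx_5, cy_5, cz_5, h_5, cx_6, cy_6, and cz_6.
cx_1 = 6; cy_1 = 5; cz_1 = 5; h_1 = 7; cx_2 = 6; cy_2 = 3; cz_2 = 10; cx_3 = 5; cy_3 = 10; cz_3 = 10; r_3 = 3; cx_4 = 11; cz_4 = 5; r_4 = 2; h_4 = 8; cx_5 = 12; cy_5 = 8; cz_5 = 12; h_5 = 2; cx_6 = 6; cy_6 = 8; cz_6 = 7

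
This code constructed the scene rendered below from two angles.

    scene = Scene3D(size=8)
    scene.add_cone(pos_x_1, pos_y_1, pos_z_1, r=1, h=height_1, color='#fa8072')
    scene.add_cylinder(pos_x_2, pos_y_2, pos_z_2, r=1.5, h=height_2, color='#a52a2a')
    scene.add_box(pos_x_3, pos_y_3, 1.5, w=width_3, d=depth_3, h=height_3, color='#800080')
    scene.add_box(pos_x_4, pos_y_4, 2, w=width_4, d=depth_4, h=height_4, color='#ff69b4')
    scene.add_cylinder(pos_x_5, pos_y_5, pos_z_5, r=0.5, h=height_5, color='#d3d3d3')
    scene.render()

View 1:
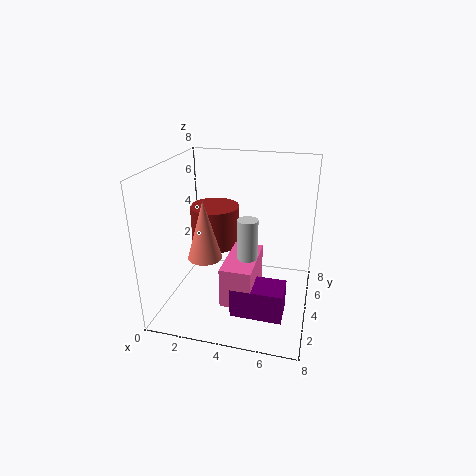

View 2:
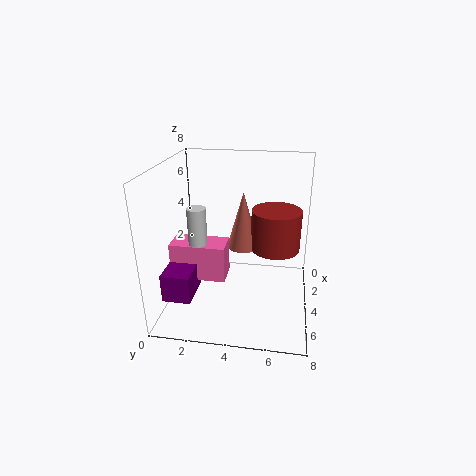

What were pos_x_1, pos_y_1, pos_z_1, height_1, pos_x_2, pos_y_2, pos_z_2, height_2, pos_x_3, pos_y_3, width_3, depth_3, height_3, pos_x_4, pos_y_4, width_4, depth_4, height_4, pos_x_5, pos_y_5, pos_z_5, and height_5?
pos_x_1 = 2
pos_y_1 = 4
pos_z_1 = 2.5
height_1 = 3.5
pos_x_2 = 2
pos_y_2 = 6
pos_z_2 = 2.5
height_2 = 2.5
pos_x_3 = 4.5
pos_y_3 = 0.5
width_3 = 2.5
depth_3 = 1.5
height_3 = 1.5
pos_x_4 = 4
pos_y_4 = 0.5
width_4 = 1.5
depth_4 = 3
height_4 = 2
pos_x_5 = 5
pos_y_5 = 2
pos_z_5 = 2
height_5 = 4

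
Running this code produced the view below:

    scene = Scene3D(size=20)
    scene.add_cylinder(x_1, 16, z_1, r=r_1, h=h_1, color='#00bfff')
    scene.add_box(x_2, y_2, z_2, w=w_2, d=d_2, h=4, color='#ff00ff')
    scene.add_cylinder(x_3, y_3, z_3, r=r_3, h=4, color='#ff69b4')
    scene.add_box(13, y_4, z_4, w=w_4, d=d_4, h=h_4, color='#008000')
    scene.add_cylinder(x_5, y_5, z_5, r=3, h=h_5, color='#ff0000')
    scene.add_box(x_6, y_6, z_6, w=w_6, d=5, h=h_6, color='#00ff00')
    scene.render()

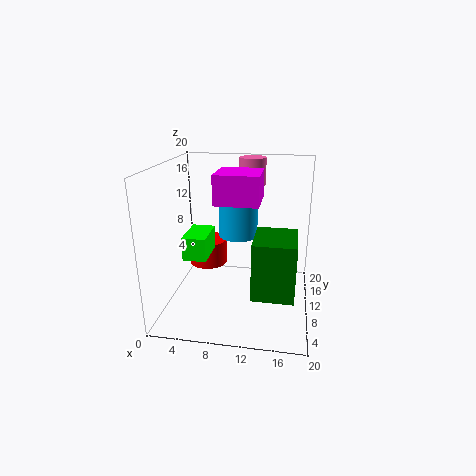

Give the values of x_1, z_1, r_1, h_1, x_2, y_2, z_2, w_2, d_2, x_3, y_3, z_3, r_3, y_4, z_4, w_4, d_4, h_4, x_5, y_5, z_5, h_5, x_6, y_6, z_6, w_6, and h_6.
x_1 = 9
z_1 = 8
r_1 = 3
h_1 = 6
x_2 = 7
y_2 = 8
z_2 = 15
w_2 = 6
d_2 = 6
x_3 = 11
y_3 = 17
z_3 = 16
r_3 = 2
y_4 = 1
z_4 = 6
w_4 = 5
d_4 = 6
h_4 = 7
x_5 = 4
y_5 = 16
z_5 = 3
h_5 = 4
x_6 = 4
y_6 = 4
z_6 = 9
w_6 = 3
h_6 = 3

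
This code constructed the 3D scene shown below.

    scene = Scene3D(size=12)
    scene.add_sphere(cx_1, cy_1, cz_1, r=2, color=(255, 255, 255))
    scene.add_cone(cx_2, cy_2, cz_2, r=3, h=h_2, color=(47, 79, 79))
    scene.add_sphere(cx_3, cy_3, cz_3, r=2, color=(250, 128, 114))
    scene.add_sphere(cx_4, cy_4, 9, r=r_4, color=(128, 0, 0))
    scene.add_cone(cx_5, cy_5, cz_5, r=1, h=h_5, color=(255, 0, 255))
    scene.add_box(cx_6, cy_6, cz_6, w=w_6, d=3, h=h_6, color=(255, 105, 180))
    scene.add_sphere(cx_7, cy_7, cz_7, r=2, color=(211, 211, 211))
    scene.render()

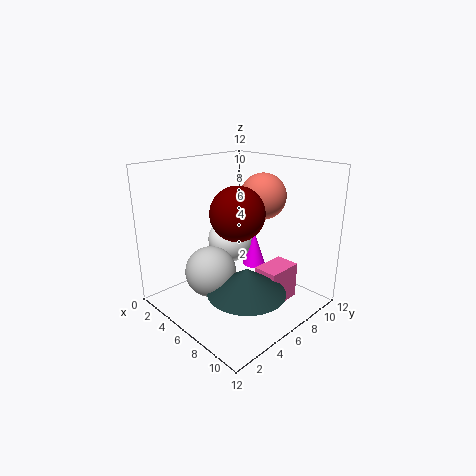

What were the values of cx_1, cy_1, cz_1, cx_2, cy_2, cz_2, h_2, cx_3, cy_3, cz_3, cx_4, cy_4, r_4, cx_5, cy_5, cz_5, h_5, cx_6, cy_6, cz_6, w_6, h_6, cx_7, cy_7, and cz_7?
cx_1 = 4, cy_1 = 7, cz_1 = 5, cx_2 = 9, cy_2 = 4, cz_2 = 3, h_2 = 2, cx_3 = 6, cy_3 = 9, cz_3 = 9, cx_4 = 8, cy_4 = 4, r_4 = 2, cx_5 = 6, cy_5 = 8, cz_5 = 3, h_5 = 3, cx_6 = 8, cy_6 = 6, cz_6 = 1, w_6 = 2, h_6 = 3, cx_7 = 6, cy_7 = 3, cz_7 = 4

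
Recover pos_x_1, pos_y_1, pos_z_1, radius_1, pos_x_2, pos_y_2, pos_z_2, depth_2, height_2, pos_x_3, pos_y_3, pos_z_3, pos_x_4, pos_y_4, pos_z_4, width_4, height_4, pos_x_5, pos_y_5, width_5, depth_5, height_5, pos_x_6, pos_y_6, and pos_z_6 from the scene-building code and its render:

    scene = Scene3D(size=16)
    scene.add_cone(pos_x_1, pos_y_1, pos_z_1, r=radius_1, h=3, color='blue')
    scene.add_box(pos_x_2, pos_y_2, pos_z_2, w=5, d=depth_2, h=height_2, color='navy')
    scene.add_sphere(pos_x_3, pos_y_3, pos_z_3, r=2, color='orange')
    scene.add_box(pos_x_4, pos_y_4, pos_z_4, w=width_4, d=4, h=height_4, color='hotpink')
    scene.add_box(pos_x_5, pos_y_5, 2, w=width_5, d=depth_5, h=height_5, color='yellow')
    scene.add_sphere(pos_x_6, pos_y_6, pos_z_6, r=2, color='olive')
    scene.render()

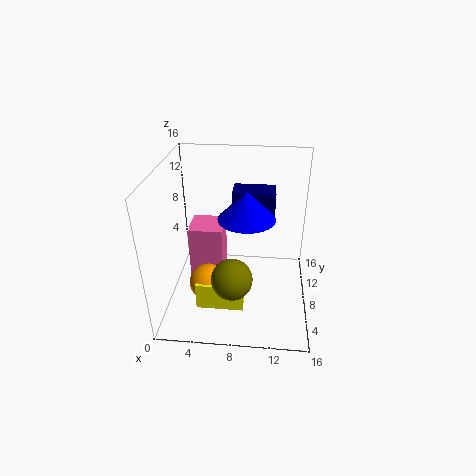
pos_x_1 = 9
pos_y_1 = 7
pos_z_1 = 11
radius_1 = 3
pos_x_2 = 7
pos_y_2 = 11
pos_z_2 = 8
depth_2 = 3
height_2 = 4
pos_x_3 = 5
pos_y_3 = 5
pos_z_3 = 4
pos_x_4 = 2
pos_y_4 = 9
pos_z_4 = 1
width_4 = 4
height_4 = 7
pos_x_5 = 4
pos_y_5 = 3
width_5 = 5
depth_5 = 2
height_5 = 3
pos_x_6 = 8
pos_y_6 = 2
pos_z_6 = 7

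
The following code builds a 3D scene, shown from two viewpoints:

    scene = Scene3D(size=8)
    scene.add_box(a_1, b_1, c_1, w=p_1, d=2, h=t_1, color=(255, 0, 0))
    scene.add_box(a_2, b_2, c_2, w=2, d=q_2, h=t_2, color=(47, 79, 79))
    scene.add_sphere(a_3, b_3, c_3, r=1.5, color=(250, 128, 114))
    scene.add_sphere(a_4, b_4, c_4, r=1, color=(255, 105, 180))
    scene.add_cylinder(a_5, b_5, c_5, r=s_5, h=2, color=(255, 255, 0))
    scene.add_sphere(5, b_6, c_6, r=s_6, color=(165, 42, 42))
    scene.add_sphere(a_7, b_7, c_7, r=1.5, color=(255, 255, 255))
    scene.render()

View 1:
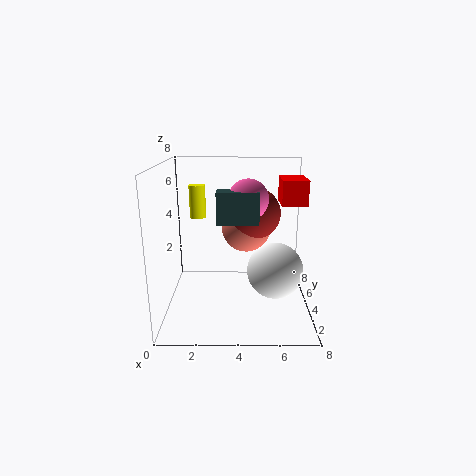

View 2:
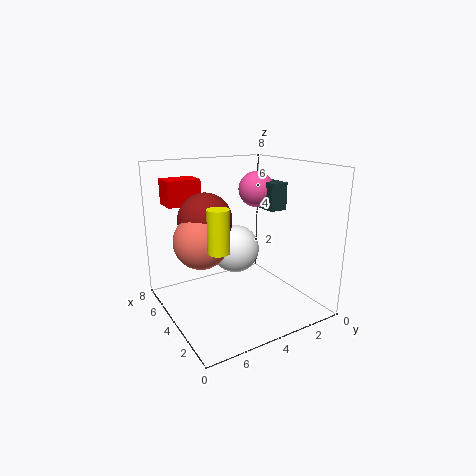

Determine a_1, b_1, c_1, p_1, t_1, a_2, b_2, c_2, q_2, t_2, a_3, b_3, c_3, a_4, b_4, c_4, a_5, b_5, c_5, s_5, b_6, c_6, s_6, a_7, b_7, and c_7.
a_1 = 6.5, b_1 = 5, c_1 = 5.5, p_1 = 1.5, t_1 = 1.5, a_2 = 3, b_2 = 1.5, c_2 = 5.5, q_2 = 1, t_2 = 1.5, a_3 = 4.5, b_3 = 6, c_3 = 4, a_4 = 4.5, b_4 = 2.5, c_4 = 6.5, a_5 = 1.5, b_5 = 6.5, c_5 = 4.5, s_5 = 0.5, b_6 = 5.5, c_6 = 5, s_6 = 1.5, a_7 = 6, b_7 = 3, c_7 = 2.5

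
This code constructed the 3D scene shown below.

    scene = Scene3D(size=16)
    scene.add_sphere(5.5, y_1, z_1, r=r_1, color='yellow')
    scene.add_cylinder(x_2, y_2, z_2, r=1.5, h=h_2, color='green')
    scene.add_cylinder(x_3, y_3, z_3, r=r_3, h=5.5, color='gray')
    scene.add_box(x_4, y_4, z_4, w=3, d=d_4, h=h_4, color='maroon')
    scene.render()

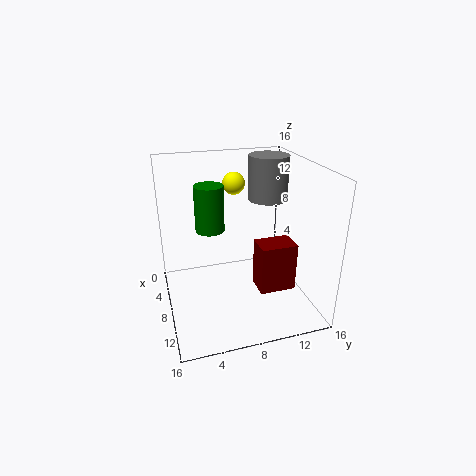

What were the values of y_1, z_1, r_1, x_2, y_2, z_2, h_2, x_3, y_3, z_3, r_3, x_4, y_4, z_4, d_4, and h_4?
y_1 = 8.25, z_1 = 13.5, r_1 = 1.25, x_2 = 8.75, y_2 = 4.75, z_2 = 9.75, h_2 = 4.75, x_3 = 2.75, y_3 = 13.5, z_3 = 10.25, r_3 = 2.5, x_4 = 7, y_4 = 10.25, z_4 = 1.25, d_4 = 4.25, h_4 = 5.75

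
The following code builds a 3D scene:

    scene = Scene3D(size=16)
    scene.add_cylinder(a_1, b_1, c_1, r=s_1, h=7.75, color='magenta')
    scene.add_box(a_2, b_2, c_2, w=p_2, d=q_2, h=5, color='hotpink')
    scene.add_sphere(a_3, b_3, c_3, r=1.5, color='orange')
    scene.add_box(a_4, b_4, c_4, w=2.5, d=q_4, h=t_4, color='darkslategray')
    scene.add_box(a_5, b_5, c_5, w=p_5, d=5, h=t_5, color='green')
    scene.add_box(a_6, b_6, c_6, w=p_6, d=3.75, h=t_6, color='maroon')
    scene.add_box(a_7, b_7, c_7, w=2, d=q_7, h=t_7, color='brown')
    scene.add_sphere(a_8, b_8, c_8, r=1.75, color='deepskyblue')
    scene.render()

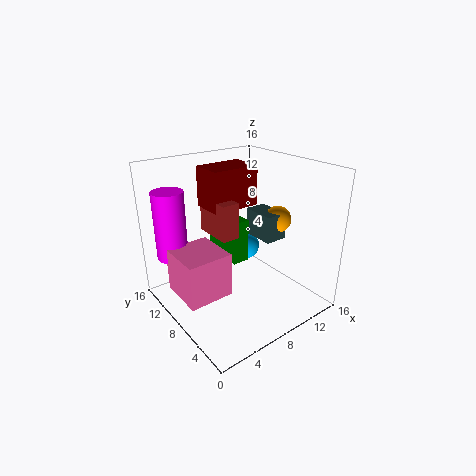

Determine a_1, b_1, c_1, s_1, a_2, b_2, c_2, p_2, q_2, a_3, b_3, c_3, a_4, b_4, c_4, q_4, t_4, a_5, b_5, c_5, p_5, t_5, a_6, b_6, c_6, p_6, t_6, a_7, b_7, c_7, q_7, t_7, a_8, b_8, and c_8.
a_1 = 2.25; b_1 = 12.75; c_1 = 5.5; s_1 = 1.75; a_2 = 1; b_2 = 6.5; c_2 = 2.25; p_2 = 5; q_2 = 5.25; a_3 = 12.25; b_3 = 6.25; c_3 = 9.75; a_4 = 10; b_4 = 5.25; c_4 = 7.75; q_4 = 3.75; t_4 = 3; a_5 = 7.5; b_5 = 8; c_5 = 4.75; p_5 = 2; t_5 = 5; a_6 = 5.75; b_6 = 8.75; c_6 = 11; p_6 = 5.5; t_6 = 4.5; a_7 = 5.75; b_7 = 7.5; c_7 = 8.25; q_7 = 4.5; t_7 = 4; a_8 = 11.25; b_8 = 10.75; c_8 = 5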